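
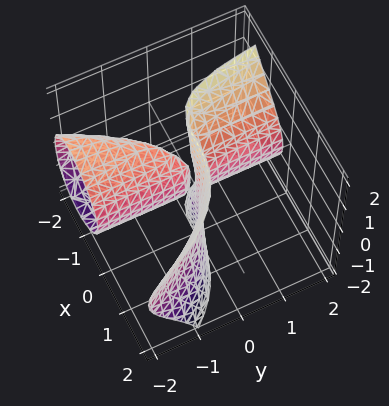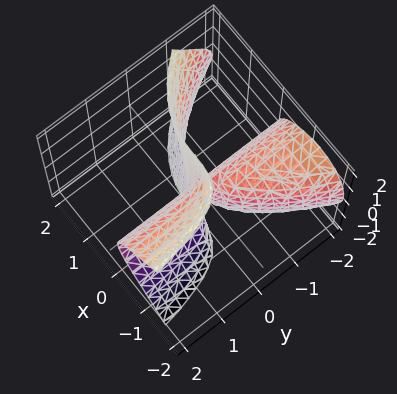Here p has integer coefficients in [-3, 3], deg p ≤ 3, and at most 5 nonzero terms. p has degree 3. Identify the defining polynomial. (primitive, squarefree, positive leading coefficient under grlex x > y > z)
x^3 + y*z^2 + 2*x*y

First, I count 2 distinct pieces. They look like related sheets of one shape, so recover p as a whole.
Next, degree: no degree-2 surface has this shape, so deg p = 3.
Then, from the axis intercepts and sections: it crosses the x-axis at the gridline x = 0; the visible y-axis segment lies entirely on the surface.
Finally, together with the visible shape, these determine p as stated. Check: (0, 0, 1) on the z-axis lies on the surface, and p(0, 0, 1) = 0. ✓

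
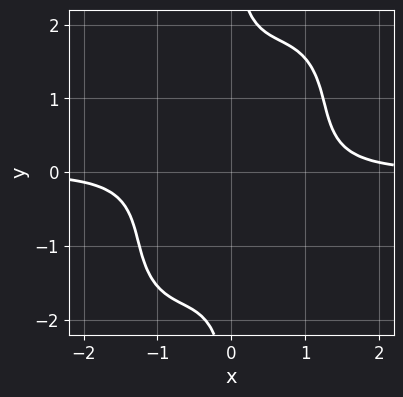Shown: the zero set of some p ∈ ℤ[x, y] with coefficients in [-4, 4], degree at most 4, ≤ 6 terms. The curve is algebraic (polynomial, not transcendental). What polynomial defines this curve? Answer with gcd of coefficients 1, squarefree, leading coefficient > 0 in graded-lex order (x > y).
2*x^3*y - 2*x^2*y^2 + x*y^3 - 2

1. The degree is 4 — the shape is more complex than any degree-3 curve.
2. Observable constraints: the curve avoids every integer x-axis point in the box; the curve avoids every integer y-axis point in the box.
3. These observations pin down the coefficients.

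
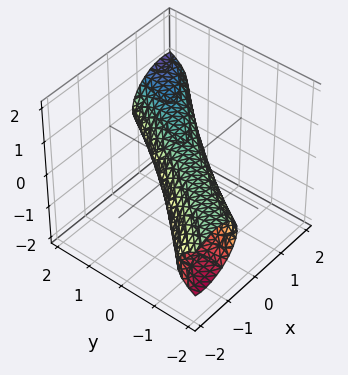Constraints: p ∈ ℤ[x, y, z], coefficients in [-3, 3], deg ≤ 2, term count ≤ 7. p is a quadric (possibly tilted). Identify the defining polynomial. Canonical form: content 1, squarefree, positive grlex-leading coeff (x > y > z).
1. deg p = 2. A generic line meets the surface in up to 2 points.
2. Against the integer gridlines: among the integer gridlines, it crosses the y-axis at y ∈ {-1, 1}.
3. Putting this together gives p.

2*x^2 - 3*x*y - x*z + y^2 + 3*z^2 - 1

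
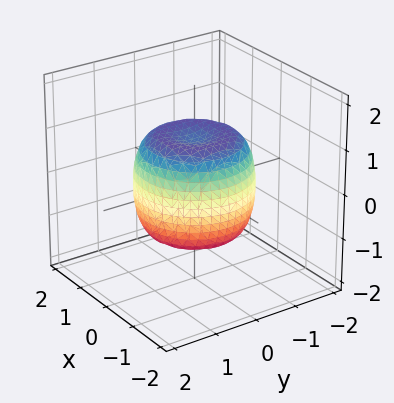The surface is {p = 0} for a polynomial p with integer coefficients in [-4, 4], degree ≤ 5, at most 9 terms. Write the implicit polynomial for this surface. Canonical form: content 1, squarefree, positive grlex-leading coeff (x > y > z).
1. deg p = 4. No degree-3 surface has this shape.
2. Symmetries: every cross-section ⟂ z is a circle, so x, y appear only via x² + y².
3. From the axis intercepts and sections: the z-axis gridline crossings are at z ∈ {-1, 1}; a circular section at z = -1 has radius exactly 1.
4. Putting this together gives p.

x^4 + 2*x^2*y^2 + y^4 - x^2 - y^2 + z^2 - 1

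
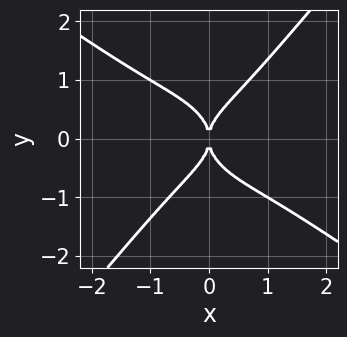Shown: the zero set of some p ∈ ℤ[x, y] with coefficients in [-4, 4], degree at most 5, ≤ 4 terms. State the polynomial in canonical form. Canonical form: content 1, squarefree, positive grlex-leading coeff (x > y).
x^4 + x^3*y - y^4 + x^2

deg p = 4.
Against the integer gridlines: one x-axis crossing is at x = 0; one y-axis crossing is at y = 0.
Together with the visible shape, these determine p as stated.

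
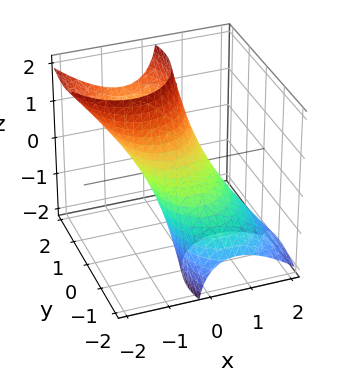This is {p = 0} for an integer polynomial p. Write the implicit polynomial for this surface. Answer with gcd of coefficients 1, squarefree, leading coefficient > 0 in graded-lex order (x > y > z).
(a) Degree: the shape is more complex than any degree-1 surface, so deg p = 2.
(b) Reading off the gridlines: the y-axis gridline crossings are at y ∈ {-1, 1}.
(c) Putting this together gives p.

3*x^2 + 3*x*z + 2*y^2 - 3*y*z + z^2 - 2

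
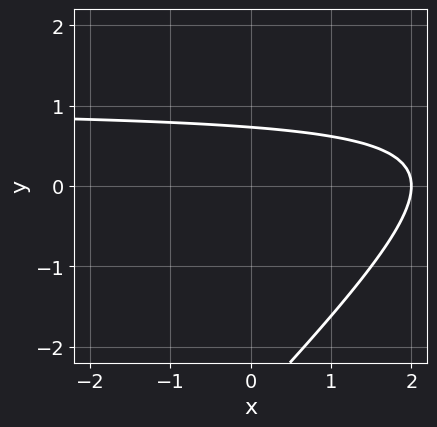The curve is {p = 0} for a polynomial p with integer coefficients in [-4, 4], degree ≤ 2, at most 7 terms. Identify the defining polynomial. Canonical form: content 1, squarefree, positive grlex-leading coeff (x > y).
x*y - y^2 - x - 2*y + 2

1. deg p = 2.
2. From the axis intercepts and sections: it crosses the x-axis at the gridline x = 2.
3. Assembling these constraints gives the stated polynomial.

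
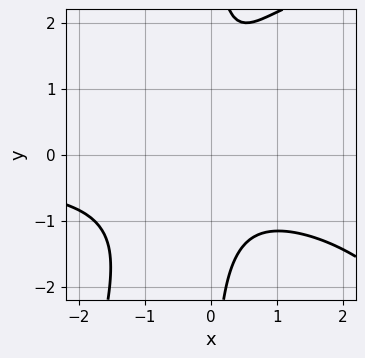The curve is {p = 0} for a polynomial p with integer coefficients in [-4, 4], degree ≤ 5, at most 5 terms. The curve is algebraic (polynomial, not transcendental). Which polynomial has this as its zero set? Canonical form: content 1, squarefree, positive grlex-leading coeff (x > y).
x^3*y - 3*x^2*y + 2*x*y^2 - 3*x^2 - 2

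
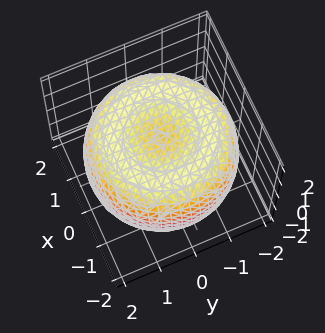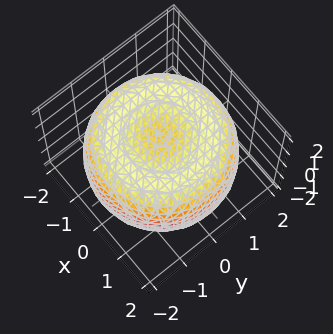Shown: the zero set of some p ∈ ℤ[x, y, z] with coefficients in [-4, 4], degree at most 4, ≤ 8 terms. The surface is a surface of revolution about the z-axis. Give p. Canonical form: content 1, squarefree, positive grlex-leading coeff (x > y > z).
x^4 + 2*x^2*y^2 + y^4 - 3*x^2 - 3*y^2 + 3*z^2 - 3

The degree is 4 — a generic line meets the surface in up to 4 points.
Symmetries: the surface is invariant under rotation about z: p = q(x² + y², z).
Reading off the gridlines: among the integer gridlines, it crosses the z-axis at z ∈ {-1, 1}; a circular section at z = 0 has radius between 1 and 2.
Matching integer coefficients to the picture gives p.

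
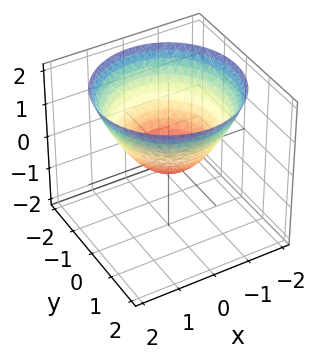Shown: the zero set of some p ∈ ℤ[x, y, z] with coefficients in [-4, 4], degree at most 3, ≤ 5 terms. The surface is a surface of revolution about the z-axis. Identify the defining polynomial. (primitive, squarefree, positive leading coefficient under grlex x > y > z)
2*x^2 + 2*y^2 - 3*z - 1

1. The degree is 2 — the shape is more complex than any degree-1 surface.
2. By symmetry, the z-axis is an axis of rotation, so x and y enter only as x² + y².
3. From the visible intercepts: a circular section at z = 1 has radius between 1 and 2.
4. Assembling these constraints gives the stated polynomial.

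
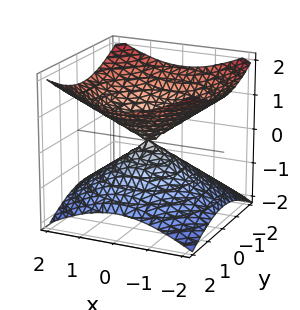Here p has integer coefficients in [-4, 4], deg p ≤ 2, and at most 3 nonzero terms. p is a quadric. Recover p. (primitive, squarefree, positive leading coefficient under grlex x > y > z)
1. deg p = 2. A double cone through the origin; a quadric.
2. Symmetries: every cross-section ⟂ z is a circle, so x, y appear only via x² + y²; the z ↦ −z reflection is a symmetry, so z appears only in even powers.
3. Reading off the gridlines: it crosses the z-axis at the gridline z = 0; it meets the x-axis at x = 0 (among the integer gridlines).
4. Matching integer coefficients to the picture gives p.

x^2 + y^2 - 2*z^2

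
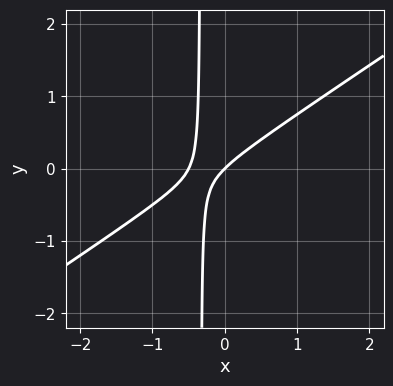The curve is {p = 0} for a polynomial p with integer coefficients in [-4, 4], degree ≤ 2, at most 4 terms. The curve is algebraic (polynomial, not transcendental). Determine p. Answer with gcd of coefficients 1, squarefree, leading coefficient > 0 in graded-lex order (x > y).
2*x^2 - 3*x*y + x - y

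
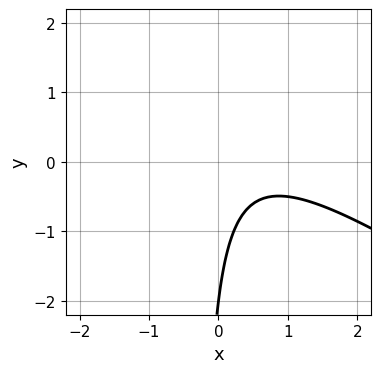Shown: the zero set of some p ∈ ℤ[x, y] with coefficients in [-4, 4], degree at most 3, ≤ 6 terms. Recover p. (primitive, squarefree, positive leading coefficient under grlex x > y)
2*x^2 + 3*x*y - 2*x + y + 2

1. The degree is 2 — the shape is more complex than any degree-1 curve.
2. Checking where it meets the axes: it misses every integer gridline on the x-axis; it meets the y-axis at y = -2 (among the integer gridlines).
3. Together with the visible shape, these determine p as stated.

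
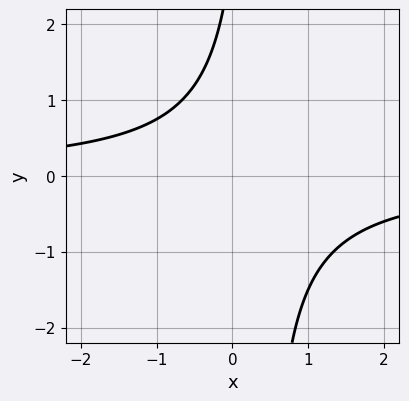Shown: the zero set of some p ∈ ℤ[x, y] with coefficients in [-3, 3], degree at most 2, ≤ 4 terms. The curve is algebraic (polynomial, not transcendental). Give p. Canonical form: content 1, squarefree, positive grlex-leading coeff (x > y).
3*x*y - y + 3

First, deg p = 2. The shape is more complex than any degree-1 curve.
Next, from the axis intercepts and sections: the curve avoids every integer x-axis point in the box; it misses every integer gridline on the y-axis.
Finally, the integer polynomial consistent with all of this is the stated p.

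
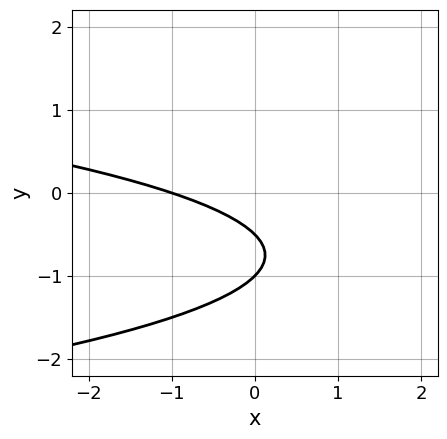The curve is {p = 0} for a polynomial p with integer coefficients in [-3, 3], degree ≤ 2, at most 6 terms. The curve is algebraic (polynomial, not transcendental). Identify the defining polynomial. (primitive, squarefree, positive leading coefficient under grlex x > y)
Degree: the shape is more complex than any degree-1 curve, so deg p = 2.
Reading off the gridlines: one y-axis crossing is at y = -1; it meets the x-axis at x = -1 (among the integer gridlines).
Solving for integer coefficients yields p as stated.

2*y^2 + x + 3*y + 1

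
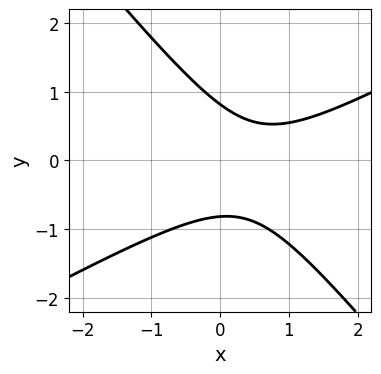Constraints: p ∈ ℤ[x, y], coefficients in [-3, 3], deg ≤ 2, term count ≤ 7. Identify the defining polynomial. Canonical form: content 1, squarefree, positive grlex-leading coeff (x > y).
Degree: a generic line meets the curve in up to 2 points, so deg p = 2.
Checking where it meets the axes: the curve avoids every integer x-axis point in the box.
Solving for integer coefficients yields p as stated.

2*x^2 - 2*x*y - 3*y^2 - 2*x + 2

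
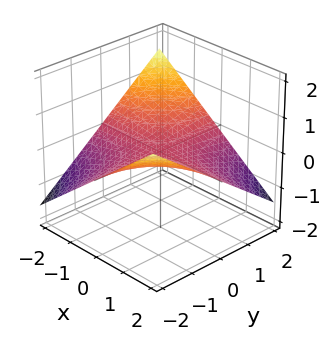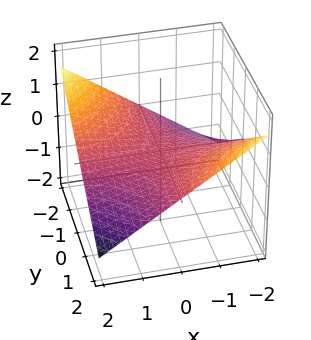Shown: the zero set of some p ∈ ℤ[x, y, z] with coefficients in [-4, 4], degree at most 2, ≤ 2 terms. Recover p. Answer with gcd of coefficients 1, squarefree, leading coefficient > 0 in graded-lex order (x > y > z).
The degree is 2 — a saddle surface; a quadric.
Reading off the gridlines: every point of the x-axis in the box is on the surface; the visible y-axis segment lies entirely on the surface; one z-axis crossing is at z = 0.
The integer polynomial consistent with all of this is the stated p.

x*y + 3*z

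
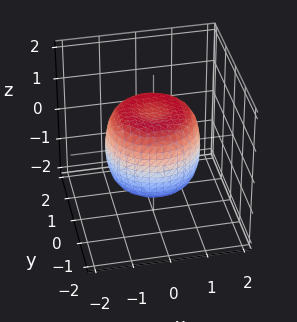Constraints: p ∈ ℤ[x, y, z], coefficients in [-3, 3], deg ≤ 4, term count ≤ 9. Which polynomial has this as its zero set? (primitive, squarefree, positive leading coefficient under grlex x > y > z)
deg p = 4.
Symmetries: the surface is invariant under rotation about z: p = q(x² + y², z).
From the axis intercepts and sections: among the integer gridlines, it crosses the z-axis at z ∈ {-1, 1}; a circular section at z = -1 has radius exactly 1.
The integer polynomial consistent with all of this is the stated p.

x^4 + 2*x^2*y^2 + y^4 - x^2 - y^2 + z^2 - 1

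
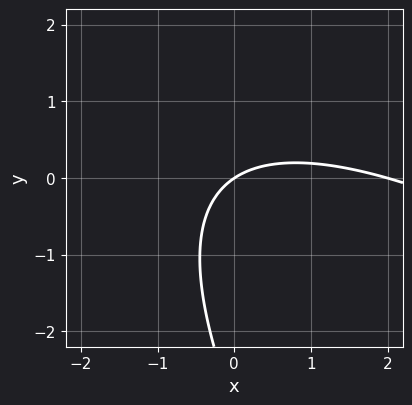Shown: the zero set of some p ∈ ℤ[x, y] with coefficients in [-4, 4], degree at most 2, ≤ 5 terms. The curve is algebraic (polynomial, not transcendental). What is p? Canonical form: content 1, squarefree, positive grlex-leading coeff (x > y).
(a) deg p = 2. The shape is more complex than any degree-1 curve.
(b) From the visible intercepts: it crosses the y-axis at the gridline y = 0; the x-axis gridline crossings are at x ∈ {0, 2}.
(c) Solving for integer coefficients yields p as stated.

x^2 + 2*x*y + y^2 - 2*x + 3*y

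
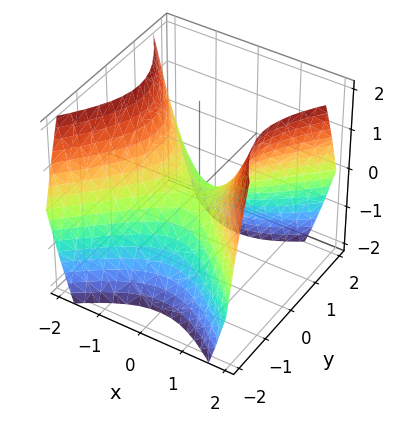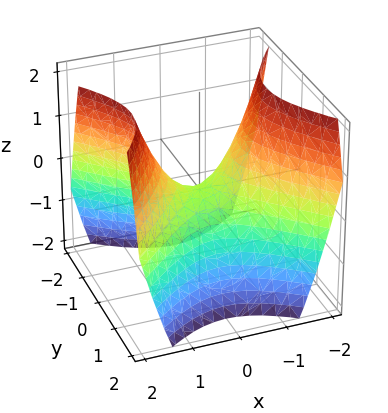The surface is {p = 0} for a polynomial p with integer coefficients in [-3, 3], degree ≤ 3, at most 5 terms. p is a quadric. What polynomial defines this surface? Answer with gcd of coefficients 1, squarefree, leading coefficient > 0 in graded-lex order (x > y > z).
1. The degree is 2 — a hyperbolic paraboloid; a quadric.
2. Symmetries: mirror symmetry y ↦ −y ⇒ only even powers of y; the x ↦ −x reflection is a symmetry, so x appears only in even powers.
3. Against the integer gridlines: one y-axis crossing is at y = 0; it meets the x-axis at x = 0 (among the integer gridlines).
4. Putting this together gives p.

x^2 - y^2 - z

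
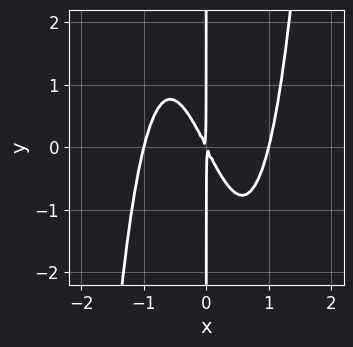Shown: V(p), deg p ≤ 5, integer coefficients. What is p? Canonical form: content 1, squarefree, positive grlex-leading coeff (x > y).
2*x^4 - 2*x^2 - x*y

1. The degree is 4 — the shape is more complex than any degree-3 curve.
2. From the visible intercepts: among the integer gridlines, it crosses the x-axis at x ∈ {-1, 1}; the visible y-axis segment lies entirely on the curve.
3. The integer polynomial consistent with all of this is the stated p.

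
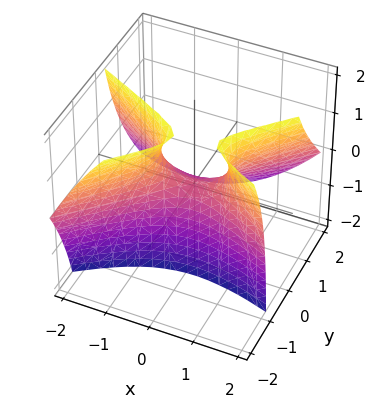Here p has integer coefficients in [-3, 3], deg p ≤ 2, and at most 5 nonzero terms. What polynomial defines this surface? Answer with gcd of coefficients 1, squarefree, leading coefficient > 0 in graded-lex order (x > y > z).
First, degree: the shape is more complex than any degree-1 surface, so deg p = 2.
Next, against the integer gridlines: it meets the y-axis at y = 0 (among the integer gridlines); it meets the z-axis at z = 0 (among the integer gridlines); one x-axis crossing is at x = 0.
Finally, fitting integer coefficients to these (and the overall shape) gives p.

x^2 + x*y - 2*y^2 - 2*y*z - z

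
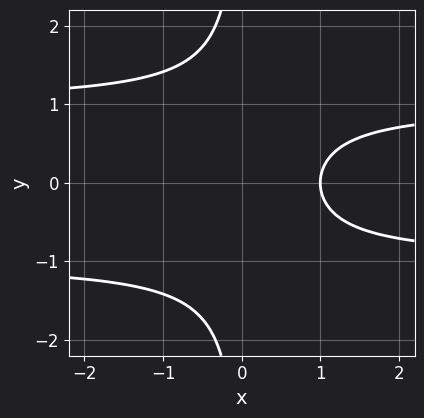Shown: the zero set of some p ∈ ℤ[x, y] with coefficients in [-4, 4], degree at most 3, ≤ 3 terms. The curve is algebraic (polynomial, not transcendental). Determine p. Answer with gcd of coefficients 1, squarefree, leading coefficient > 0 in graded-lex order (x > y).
First, degree: the shape is more complex than any degree-2 curve, so deg p = 3.
Next, symmetries: the y ↦ −y reflection is a symmetry, so y appears only in even powers.
Then, checking where it meets the axes: it meets the x-axis at x = 1 (among the integer gridlines); the curve avoids every integer y-axis point in the box.
Finally, putting this together gives p.

x*y^2 - x + 1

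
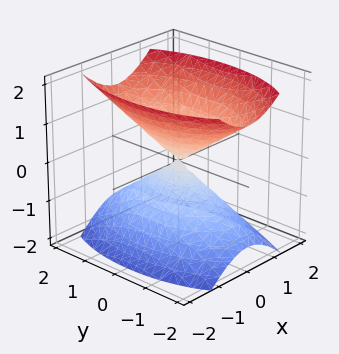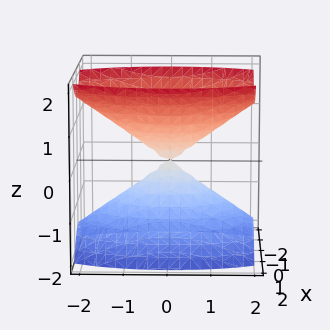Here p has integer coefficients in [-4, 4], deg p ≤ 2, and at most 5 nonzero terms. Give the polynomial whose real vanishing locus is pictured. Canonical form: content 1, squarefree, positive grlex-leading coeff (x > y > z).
I count 2 distinct pieces. Treating them together as one polynomial.
The degree is 2 — two nappes meeting at a single point; a quadric.
Symmetries: it's symmetric under y → −y, forcing even powers of y; the x ↦ −x reflection is a symmetry, so x appears only in even powers; mirror symmetry z ↦ −z ⇒ only even powers of z.
From the axis intercepts and sections: it meets the x-axis at x = 0 (among the integer gridlines); it meets the z-axis at z = 0 (among the integer gridlines); one y-axis crossing is at y = 0.
Solving for integer coefficients yields p as stated.

3*x^2 + y^2 - 2*z^2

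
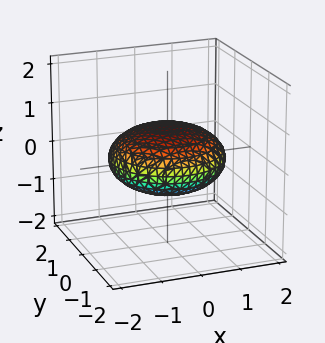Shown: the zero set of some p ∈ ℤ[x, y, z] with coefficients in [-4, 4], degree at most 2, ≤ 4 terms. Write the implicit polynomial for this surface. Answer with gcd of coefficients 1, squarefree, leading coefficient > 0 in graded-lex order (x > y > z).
x^2 + y^2 + 3*z^2 - 2

The degree is 2 — bounded and convex; a quadric.
Symmetries: every cross-section ⟂ z is a circle, so x, y appear only via x² + y²; it's symmetric under z → −z, forcing even powers of z.
Observable constraints: a circular section at z = 0 has radius between 1 and 2.
Assembling these constraints gives the stated polynomial.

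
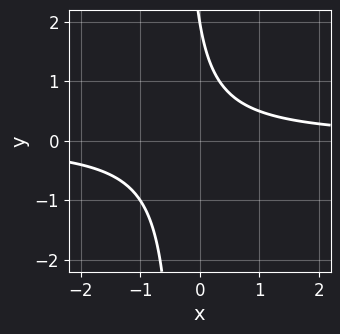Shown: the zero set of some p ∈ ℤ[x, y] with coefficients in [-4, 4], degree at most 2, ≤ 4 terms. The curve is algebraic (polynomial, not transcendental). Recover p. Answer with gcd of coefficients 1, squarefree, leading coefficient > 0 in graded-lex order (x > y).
1. The degree is 2 — the shape is more complex than any degree-1 curve.
2. Observable constraints: one y-axis crossing is at y = 2; the curve avoids every integer x-axis point in the box.
3. The integer polynomial consistent with all of this is the stated p.

3*x*y + y - 2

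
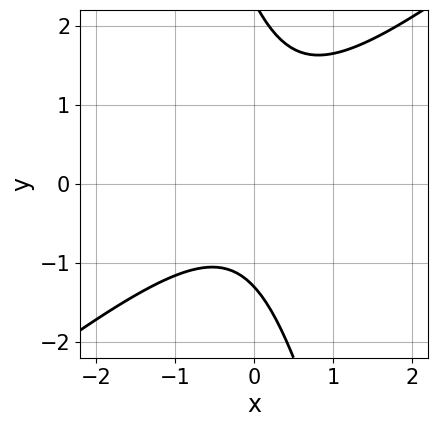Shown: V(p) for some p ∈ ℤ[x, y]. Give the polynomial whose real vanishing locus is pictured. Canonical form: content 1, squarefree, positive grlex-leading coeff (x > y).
3*x^2 - 3*x*y - y^2 + y + 3

1. deg p = 2.
2. From the axis intercepts and sections: it misses every integer gridline on the x-axis.
3. Solving for integer coefficients yields p as stated.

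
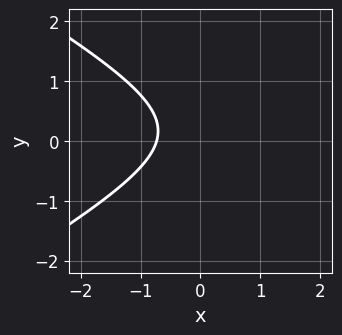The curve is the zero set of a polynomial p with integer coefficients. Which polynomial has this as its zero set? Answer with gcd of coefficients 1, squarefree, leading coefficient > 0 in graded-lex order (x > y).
x^2 - 3*y^2 - 2*x + y - 2

(a) The degree is 2 — no degree-1 curve has this shape.
(b) Observable constraints: no y-intercept at any integer in the box.
(c) Fitting integer coefficients to these (and the overall shape) gives p.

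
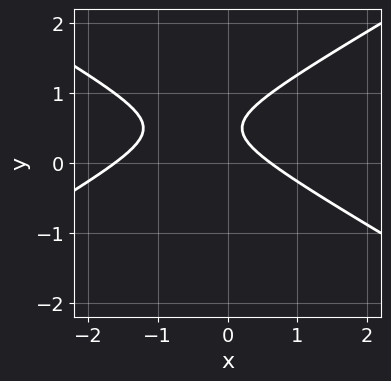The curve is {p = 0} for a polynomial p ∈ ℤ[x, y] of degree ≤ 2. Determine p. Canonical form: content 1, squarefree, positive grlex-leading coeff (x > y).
x^2 - 3*y^2 + x + 3*y - 1

Degree: the shape is more complex than any degree-1 curve, so deg p = 2.
From the visible intercepts: it misses every integer gridline on the y-axis.
These observations pin down the coefficients.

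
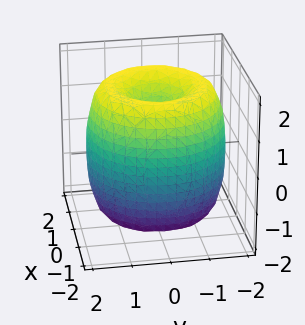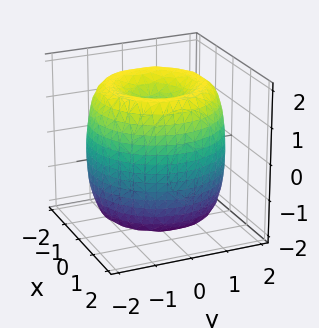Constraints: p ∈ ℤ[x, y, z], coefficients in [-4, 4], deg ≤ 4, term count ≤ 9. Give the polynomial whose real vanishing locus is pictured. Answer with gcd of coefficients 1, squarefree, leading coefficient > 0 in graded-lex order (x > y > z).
x^4 + 2*x^2*y^2 + y^4 - 3*x^2 - 3*y^2 + z^2 - 1

(a) Degree: a generic line meets the surface in up to 4 points, so deg p = 4.
(b) By symmetry, the z-axis is an axis of rotation, so x and y enter only as x² + y².
(c) Against the integer gridlines: the z-axis gridline crossings are at z ∈ {-1, 1}; a circular section at z = 0 has radius between 1 and 2.
(d) These observations pin down the coefficients.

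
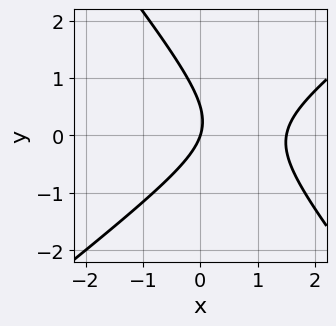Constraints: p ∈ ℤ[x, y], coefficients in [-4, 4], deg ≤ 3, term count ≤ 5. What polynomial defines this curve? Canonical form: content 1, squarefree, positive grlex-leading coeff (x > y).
First, the degree is 2 — no degree-1 curve has this shape.
Next, from the axis intercepts and sections: one y-axis crossing is at y = 0; one x-axis crossing is at x = 0.
Finally, together with the visible shape, these determine p as stated.

2*x^2 - x*y - 2*y^2 - 3*x + y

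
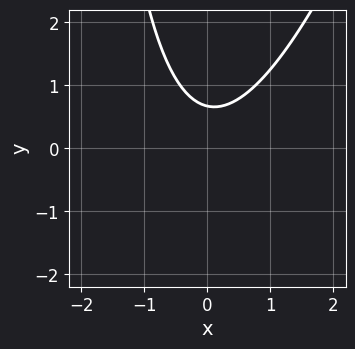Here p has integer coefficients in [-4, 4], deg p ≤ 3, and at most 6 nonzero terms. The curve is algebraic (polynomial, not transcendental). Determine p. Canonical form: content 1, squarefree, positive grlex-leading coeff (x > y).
3*x^2 - x*y - 3*y + 2

1. Degree: the shape is more complex than any degree-1 curve, so deg p = 2.
2. Reading off the gridlines: it misses every integer gridline on the x-axis.
3. Solving for integer coefficients yields p as stated.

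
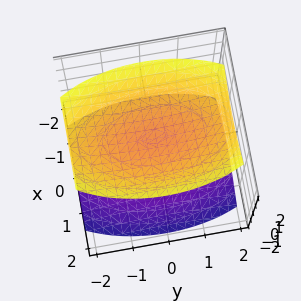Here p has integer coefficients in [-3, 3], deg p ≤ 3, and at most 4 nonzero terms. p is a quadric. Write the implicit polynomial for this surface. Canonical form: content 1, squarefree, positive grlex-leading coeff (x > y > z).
First, the picture has 2 separate pieces. Treating them together as one polynomial.
Next, the degree is 2 — two separate bowl-shaped sheets opening away from each other; a quadric.
Next, symmetries: it's symmetric under z → −z, forcing even powers of z; it's symmetric under x → −x, forcing even powers of x; mirror symmetry y ↦ −y ⇒ only even powers of y.
Next, from the axis intercepts and sections: it misses every integer gridline on the x-axis; among the integer gridlines, it crosses the z-axis at z ∈ {-1, 1}.
Finally, solving for integer coefficients yields p as stated.

3*x^2 + y^2 - 3*z^2 + 3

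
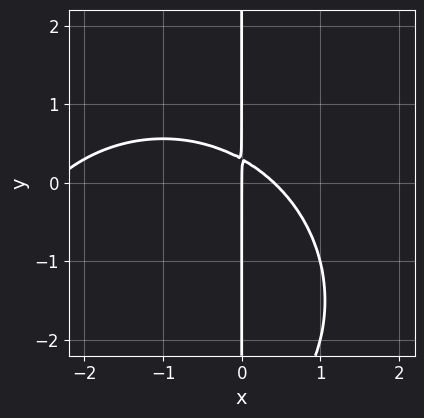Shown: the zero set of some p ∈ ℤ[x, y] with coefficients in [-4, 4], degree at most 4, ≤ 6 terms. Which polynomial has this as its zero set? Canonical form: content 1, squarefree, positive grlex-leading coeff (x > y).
1. Degree: the shape is more complex than any degree-2 curve, so deg p = 3.
2. Observable constraints: the visible y-axis segment lies entirely on the curve; one x-axis crossing is at x = 0.
3. Fitting integer coefficients to these (and the overall shape) gives p.

x^3 + x*y^2 + 2*x^2 + 3*x*y - x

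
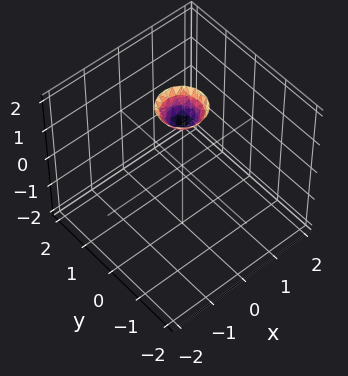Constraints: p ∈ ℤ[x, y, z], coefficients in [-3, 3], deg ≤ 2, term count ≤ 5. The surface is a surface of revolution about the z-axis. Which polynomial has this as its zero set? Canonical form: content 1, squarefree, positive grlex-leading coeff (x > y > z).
3*x^2 + 3*y^2 - 2*z + 3

(a) deg p = 2. No degree-1 surface has this shape.
(b) By symmetry, the z-axis is an axis of rotation, so x and y enter only as x² + y².
(c) Reading off the gridlines: the surface avoids every integer x-axis point in the box; it misses every integer gridline on the y-axis.
(d) Together with the visible shape, these determine p as stated.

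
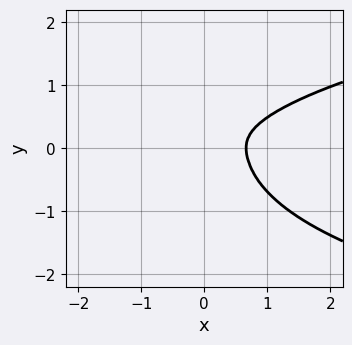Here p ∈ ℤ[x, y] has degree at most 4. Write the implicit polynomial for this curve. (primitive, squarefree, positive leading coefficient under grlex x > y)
deg p = 4. A generic line meets the curve in up to 4 points.
Matching integer coefficients to the picture gives p.

3*x^2*y^2 + 2*x*y^3 + y^4 - 3*x^3 + 2*x^2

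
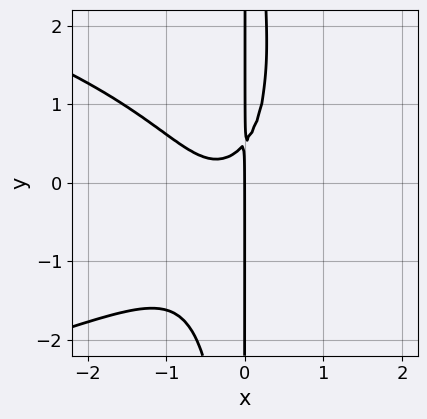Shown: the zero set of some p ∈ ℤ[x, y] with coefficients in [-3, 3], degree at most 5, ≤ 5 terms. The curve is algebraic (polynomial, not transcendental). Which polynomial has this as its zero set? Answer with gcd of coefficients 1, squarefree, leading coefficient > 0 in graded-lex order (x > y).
1. deg p = 4. The shape is more complex than any degree-3 curve.
2. Observable constraints: every point of the y-axis in the box is on the curve; it meets the x-axis at x = 0 (among the integer gridlines).
3. Matching integer coefficients to the picture gives p.

2*x^2*y^2 + 3*x^3 + 2*x^2 - 2*x*y + x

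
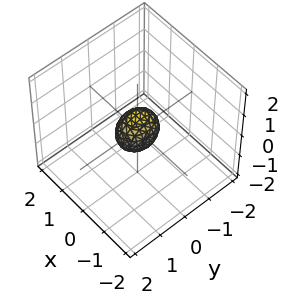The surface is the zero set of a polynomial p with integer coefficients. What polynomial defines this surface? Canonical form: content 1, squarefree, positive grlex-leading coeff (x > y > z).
3*x^2 + 2*y^2 + 2*z^2 - 1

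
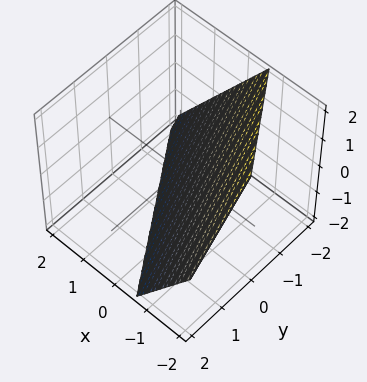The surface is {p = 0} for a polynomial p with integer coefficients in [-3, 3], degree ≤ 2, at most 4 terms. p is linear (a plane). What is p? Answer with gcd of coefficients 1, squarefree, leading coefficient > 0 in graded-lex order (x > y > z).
(a) The degree is 1 — every cross-section is a straight line — this is a plane.
(b) Checking where it meets the axes: it meets the y-axis at y = -1 (among the integer gridlines); it crosses the z-axis at the gridline z = -1.
(c) Matching integer coefficients to the picture gives p.

3*x + 2*y + 2*z + 2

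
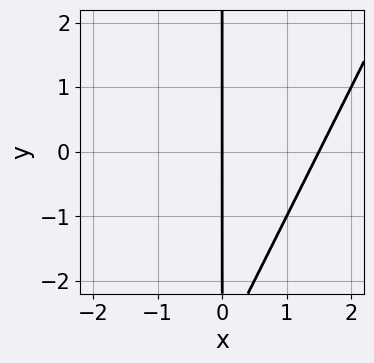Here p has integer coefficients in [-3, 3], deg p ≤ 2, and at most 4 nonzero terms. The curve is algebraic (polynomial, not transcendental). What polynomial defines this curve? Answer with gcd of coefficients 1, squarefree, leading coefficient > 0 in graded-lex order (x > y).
(a) Degree: the shape is more complex than any degree-1 curve, so deg p = 2.
(b) Checking where it meets the axes: it crosses the x-axis at the gridline x = 0; the visible y-axis segment lies entirely on the curve.
(c) Solving for integer coefficients yields p as stated.

2*x^2 - x*y - 3*x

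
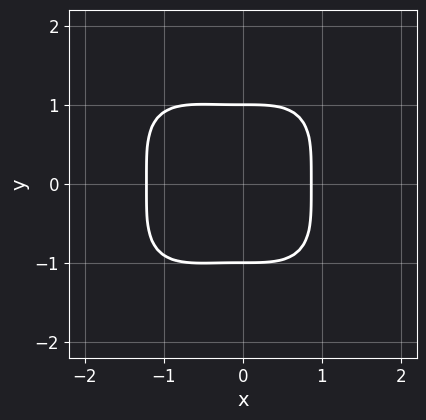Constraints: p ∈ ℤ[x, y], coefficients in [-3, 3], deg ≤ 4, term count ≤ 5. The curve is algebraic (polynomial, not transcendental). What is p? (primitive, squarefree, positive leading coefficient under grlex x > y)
3*x^4 + 3*y^4 + 2*x^3 - 3

Degree: a generic line meets the curve in up to 4 points, so deg p = 4.
Symmetries: it's symmetric under y → −y, forcing even powers of y.
Against the integer gridlines: the y-axis gridline crossings are at y ∈ {-1, 1}.
These observations pin down the coefficients.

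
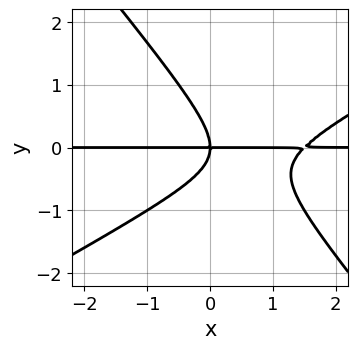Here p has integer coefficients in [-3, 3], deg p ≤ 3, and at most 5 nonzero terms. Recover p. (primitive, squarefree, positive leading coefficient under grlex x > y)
2*x^2*y - 2*x*y^2 - 3*y^3 - 3*x*y

(a) The degree is 3 — the shape is more complex than any degree-2 curve.
(b) Observable constraints: every point of the x-axis in the box is on the curve; one y-axis crossing is at y = 0.
(c) Fitting integer coefficients to these (and the overall shape) gives p.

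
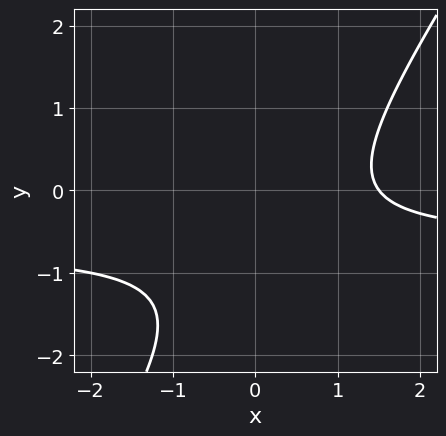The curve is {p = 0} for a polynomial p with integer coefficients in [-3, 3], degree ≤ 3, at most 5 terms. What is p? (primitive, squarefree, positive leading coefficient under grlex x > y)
3*x*y - 2*y^2 + 2*x - 3*y - 3

(a) deg p = 2. No degree-1 curve has this shape.
(b) From the visible intercepts: the curve avoids every integer y-axis point in the box.
(c) These observations pin down the coefficients.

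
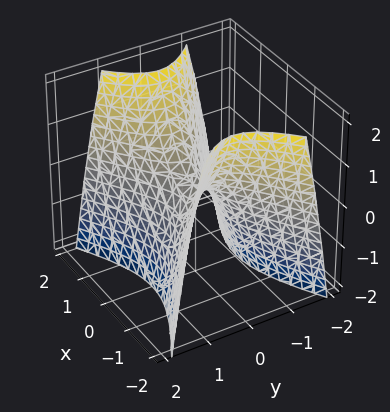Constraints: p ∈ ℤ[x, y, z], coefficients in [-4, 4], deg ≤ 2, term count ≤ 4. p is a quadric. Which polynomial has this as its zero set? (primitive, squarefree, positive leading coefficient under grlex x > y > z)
x^2 - 2*y^2 - z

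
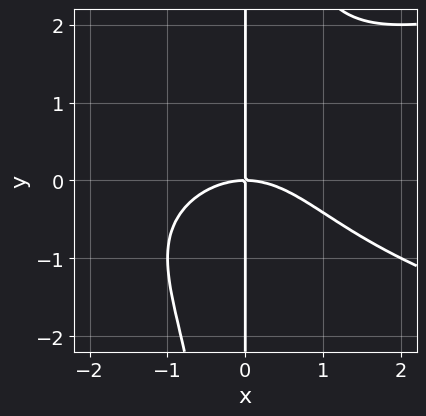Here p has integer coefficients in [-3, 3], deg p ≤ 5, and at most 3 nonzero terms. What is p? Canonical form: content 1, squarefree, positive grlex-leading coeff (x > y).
x^2*y^2 - x^3 - 2*x*y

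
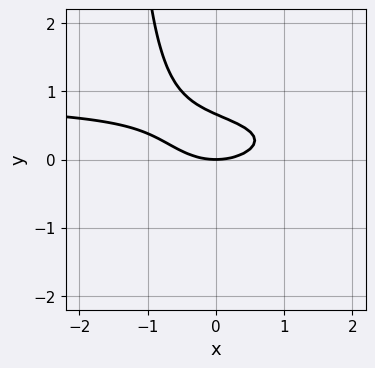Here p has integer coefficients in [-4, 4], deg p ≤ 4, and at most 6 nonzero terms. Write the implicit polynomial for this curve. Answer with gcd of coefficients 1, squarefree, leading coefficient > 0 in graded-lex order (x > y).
x^2*y - 2*x*y^2 - x^2 - 3*y^2 + 2*y

(a) The degree is 3 — a generic line meets the curve in up to 3 points.
(b) Against the integer gridlines: it crosses the y-axis at the gridline y = 0; it crosses the x-axis at the gridline x = 0.
(c) Together with the visible shape, these determine p as stated.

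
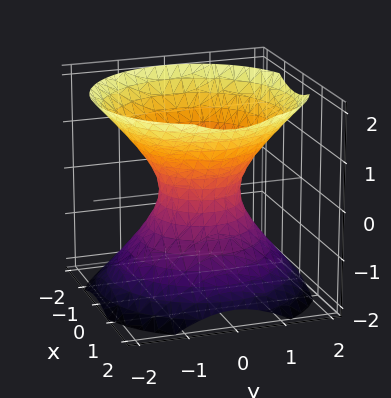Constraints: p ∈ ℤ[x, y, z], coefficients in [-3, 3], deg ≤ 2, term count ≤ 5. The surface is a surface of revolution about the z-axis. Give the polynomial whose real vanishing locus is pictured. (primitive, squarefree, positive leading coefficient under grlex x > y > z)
1. The degree is 2 — a generic line meets the surface in up to 2 points.
2. Symmetries: the z-axis is an axis of rotation, so x and y enter only as x² + y².
3. Observable constraints: a circular section at z = 0 has radius between 0 and 1; the surface avoids every integer z-axis point in the box.
4. Matching integer coefficients to the picture gives p.

3*x^2 + 3*y^2 - 3*z^2 - 2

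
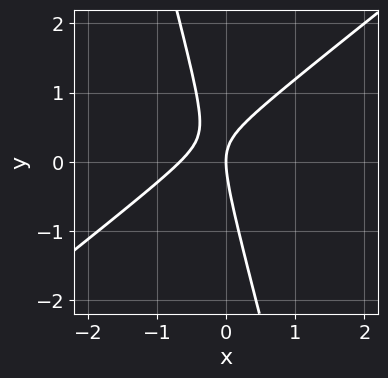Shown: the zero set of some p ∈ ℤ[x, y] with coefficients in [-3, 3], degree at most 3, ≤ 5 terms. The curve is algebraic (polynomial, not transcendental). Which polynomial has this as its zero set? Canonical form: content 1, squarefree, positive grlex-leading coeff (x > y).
1. Degree: the shape is more complex than any degree-1 curve, so deg p = 2.
2. Reading off the gridlines: one y-axis crossing is at y = 0; it meets the x-axis at x = 0 (among the integer gridlines).
3. Solving for integer coefficients yields p as stated.

3*x^2 - 3*x*y - y^2 + 2*x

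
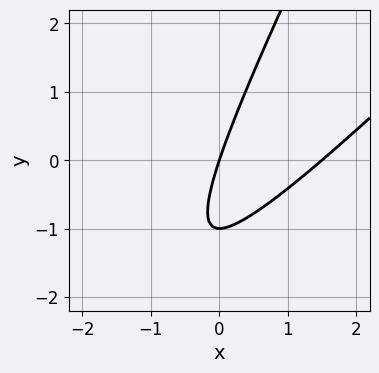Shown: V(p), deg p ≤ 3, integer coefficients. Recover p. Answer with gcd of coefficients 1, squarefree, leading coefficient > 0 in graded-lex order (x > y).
(a) deg p = 2. A generic line meets the curve in up to 2 points.
(b) From the axis intercepts and sections: the y-axis gridline crossings are at y ∈ {-1, 0}; one x-axis crossing is at x = 0.
(c) Fitting integer coefficients to these (and the overall shape) gives p.

2*x^2 - 3*x*y + y^2 - 3*x + y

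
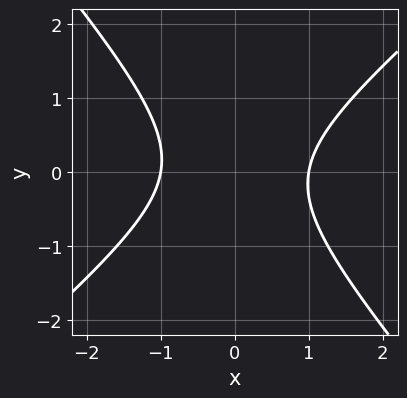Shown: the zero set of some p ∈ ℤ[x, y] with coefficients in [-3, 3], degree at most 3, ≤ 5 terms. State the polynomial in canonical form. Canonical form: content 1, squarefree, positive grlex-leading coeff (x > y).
3*x^2 - x*y - 3*y^2 - 3

Degree: no degree-1 curve has this shape, so deg p = 2.
From the visible intercepts: it misses every integer gridline on the y-axis; among the integer gridlines, it crosses the x-axis at x ∈ {-1, 1}.
Fitting integer coefficients to these (and the overall shape) gives p.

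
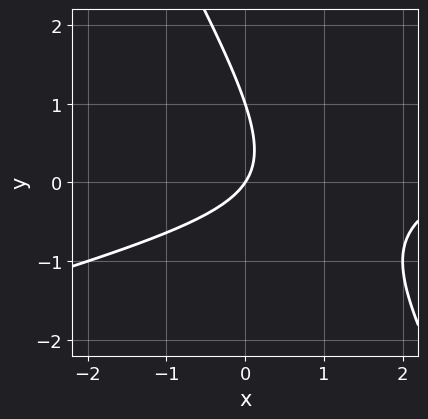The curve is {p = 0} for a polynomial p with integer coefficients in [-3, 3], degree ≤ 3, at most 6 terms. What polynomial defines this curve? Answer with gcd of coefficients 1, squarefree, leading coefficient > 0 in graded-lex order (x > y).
The degree is 2 — the shape is more complex than any degree-1 curve.
Checking where it meets the axes: it meets the x-axis at x = 0 (among the integer gridlines); the y-axis gridline crossings are at y ∈ {0, 1}.
Fitting integer coefficients to these (and the overall shape) gives p.

x^2 - 3*x*y - 2*y^2 - 3*x + 2*y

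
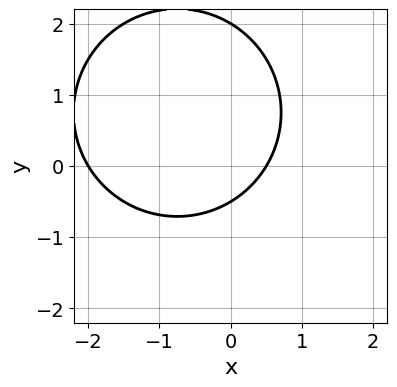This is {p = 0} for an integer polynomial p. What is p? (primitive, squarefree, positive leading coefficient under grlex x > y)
2*x^2 + 2*y^2 + 3*x - 3*y - 2

1. deg p = 2.
2. Reading off the gridlines: it meets the x-axis at x = -2 (among the integer gridlines); one y-axis crossing is at y = 2.
3. Together with the visible shape, these determine p as stated.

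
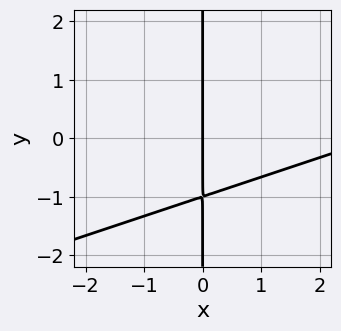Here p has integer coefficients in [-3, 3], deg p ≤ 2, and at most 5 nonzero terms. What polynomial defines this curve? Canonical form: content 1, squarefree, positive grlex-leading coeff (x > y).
1. deg p = 2. A generic line meets the curve in up to 2 points.
2. Checking where it meets the axes: one x-axis crossing is at x = 0; the visible y-axis segment lies entirely on the curve.
3. Solving for integer coefficients yields p as stated.

x^2 - 3*x*y - 3*x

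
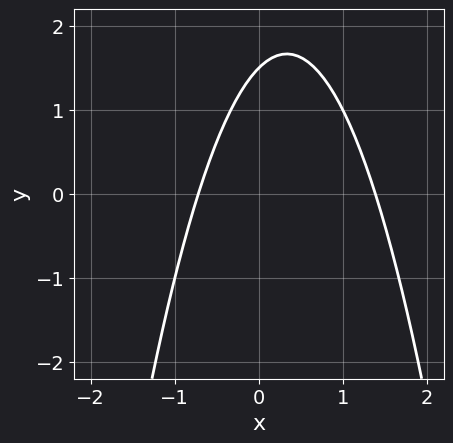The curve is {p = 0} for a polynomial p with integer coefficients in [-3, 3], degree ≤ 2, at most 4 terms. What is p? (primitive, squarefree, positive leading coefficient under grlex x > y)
First, degree: the shape is more complex than any degree-1 curve, so deg p = 2.
Finally, the integer polynomial consistent with all of this is the stated p.

3*x^2 - 2*x + 2*y - 3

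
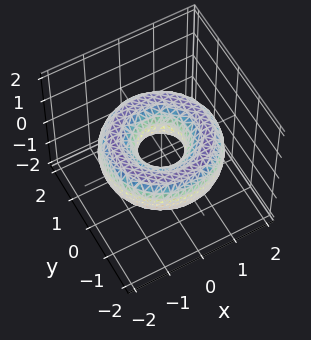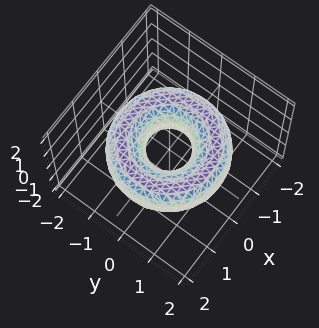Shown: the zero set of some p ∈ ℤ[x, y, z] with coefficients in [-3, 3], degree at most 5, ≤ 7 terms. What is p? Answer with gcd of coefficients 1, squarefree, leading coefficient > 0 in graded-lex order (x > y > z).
Degree: the shape is more complex than any degree-3 surface, so deg p = 4.
By symmetry, the z-axis is an axis of rotation, so x and y enter only as x² + y².
From the visible intercepts: a circular section at z = 0 has radius between 0 and 1; no z-intercept at any integer in the box.
Fitting integer coefficients to these (and the overall shape) gives p.

x^4 + 2*x^2*y^2 + y^4 - 3*x^2 - 3*y^2 + 3*z^2 + 1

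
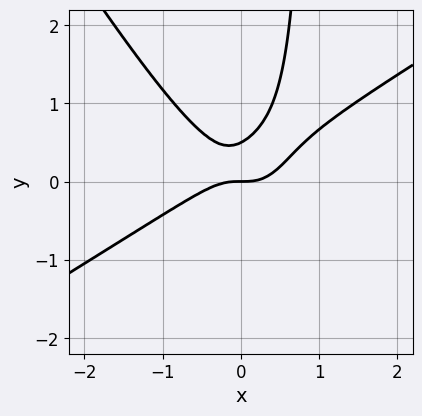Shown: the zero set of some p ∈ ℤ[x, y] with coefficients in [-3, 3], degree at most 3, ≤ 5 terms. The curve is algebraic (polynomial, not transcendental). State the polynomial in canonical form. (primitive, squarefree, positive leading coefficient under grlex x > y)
1. deg p = 3.
2. Reading off the gridlines: one x-axis crossing is at x = 0; one y-axis crossing is at y = 0.
3. Solving for integer coefficients yields p as stated.

2*x^3 - 2*x^2*y - 2*x*y^2 + 2*y^2 - y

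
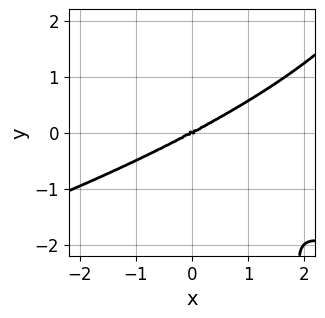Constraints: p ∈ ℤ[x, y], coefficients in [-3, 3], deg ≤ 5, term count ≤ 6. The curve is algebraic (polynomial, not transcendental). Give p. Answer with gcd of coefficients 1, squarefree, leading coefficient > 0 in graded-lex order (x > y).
(a) Degree: a generic line meets the curve in up to 4 points, so deg p = 4.
(b) Against the integer gridlines: it crosses the x-axis at the gridline x = 0; it meets the y-axis at y = 0 (among the integer gridlines).
(c) Matching integer coefficients to the picture gives p.

x*y^3 + x^3 - 2*x*y^2 - 3*y^3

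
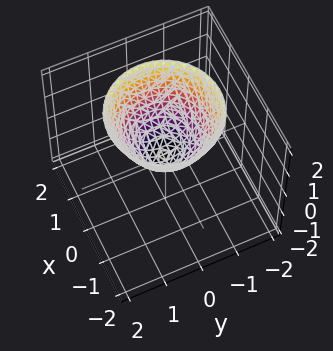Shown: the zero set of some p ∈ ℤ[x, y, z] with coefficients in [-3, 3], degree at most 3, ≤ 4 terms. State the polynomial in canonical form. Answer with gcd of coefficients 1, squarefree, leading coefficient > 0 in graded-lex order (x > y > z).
First, the degree is 2 — a single bowl opening along one axis; a quadric.
Then, symmetries: rotational symmetry about the z-axis ⇒ p depends on x, y only through x² + y².
Then, from the visible intercepts: one z-axis crossing is at z = 0; one x-axis crossing is at x = 0; one y-axis crossing is at y = 0; a circular section at z = 1 has radius exactly 1.
Finally, together with the visible shape, these determine p as stated.

x^2 + y^2 - z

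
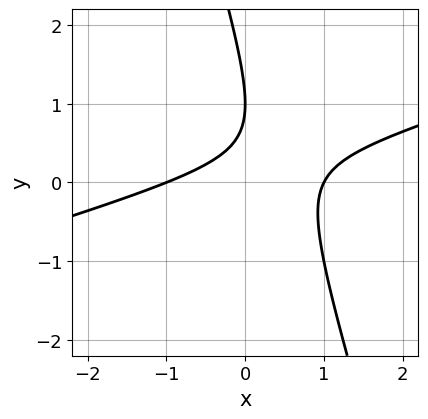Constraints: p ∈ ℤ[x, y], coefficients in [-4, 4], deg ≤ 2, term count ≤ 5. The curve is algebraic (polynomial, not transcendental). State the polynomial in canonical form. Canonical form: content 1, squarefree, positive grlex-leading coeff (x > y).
1. deg p = 2. A generic line meets the curve in up to 2 points.
2. Against the integer gridlines: it meets the y-axis at y = 1 (among the integer gridlines); the x-axis gridline crossings are at x ∈ {-1, 1}.
3. Solving for integer coefficients yields p as stated.

x^2 - 3*x*y - y^2 + 2*y - 1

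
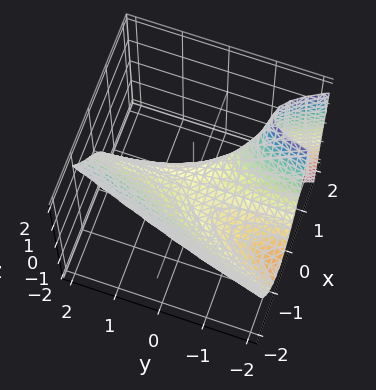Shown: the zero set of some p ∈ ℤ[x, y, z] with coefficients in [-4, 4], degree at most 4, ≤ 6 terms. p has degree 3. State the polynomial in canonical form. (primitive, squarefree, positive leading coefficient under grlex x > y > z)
First, the degree is 3 — a generic line meets the surface in up to 3 points.
Next, observable constraints: it crosses the x-axis at the gridline x = 0; the visible y-axis segment lies entirely on the surface; one z-axis crossing is at z = 0.
Finally, putting this together gives p.

2*x^3 + 3*x*y - 2*x*z + 3*z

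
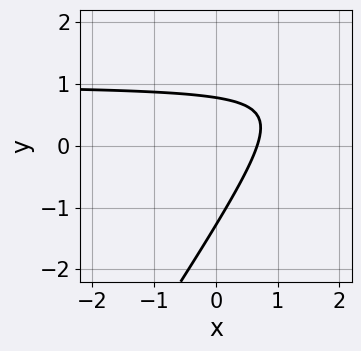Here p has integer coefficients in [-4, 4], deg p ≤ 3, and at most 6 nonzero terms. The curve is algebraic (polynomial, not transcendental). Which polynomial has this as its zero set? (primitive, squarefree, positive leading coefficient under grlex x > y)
3*x*y - 2*y^2 - 3*x - y + 2

(a) deg p = 2. No degree-1 curve has this shape.
(b) The integer polynomial consistent with all of this is the stated p.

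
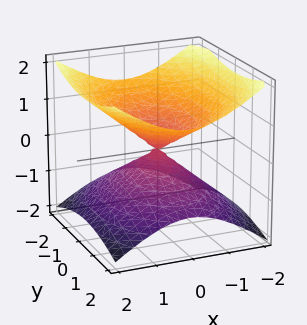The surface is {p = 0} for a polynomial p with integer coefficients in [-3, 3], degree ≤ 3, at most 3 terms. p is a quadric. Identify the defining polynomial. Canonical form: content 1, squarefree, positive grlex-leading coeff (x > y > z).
2*x^2 + y^2 - 3*z^2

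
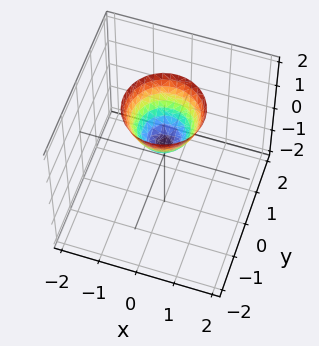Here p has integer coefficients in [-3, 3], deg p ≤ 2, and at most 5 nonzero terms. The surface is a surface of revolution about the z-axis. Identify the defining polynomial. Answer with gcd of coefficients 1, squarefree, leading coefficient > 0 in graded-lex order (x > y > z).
First, deg p = 2. The shape is more complex than any degree-1 surface.
Next, symmetries: the z-axis is an axis of rotation, so x and y enter only as x² + y².
Next, from the axis intercepts and sections: it misses every integer gridline on the x-axis; no y-intercept at any integer in the box; a circular section at z = 2 has radius exactly 1.
Finally, matching integer coefficients to the picture gives p.

3*x^2 + 3*y^2 - 2*z + 1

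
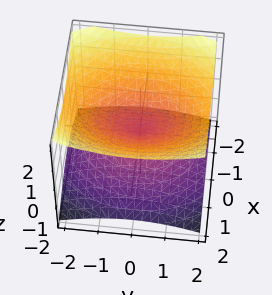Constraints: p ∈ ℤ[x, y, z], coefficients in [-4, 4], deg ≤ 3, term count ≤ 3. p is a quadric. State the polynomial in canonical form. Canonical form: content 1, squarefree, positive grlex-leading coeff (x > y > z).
(a) Degree: a double cone through the origin; a quadric, so deg p = 2.
(b) Symmetries: it's symmetric under z → −z, forcing even powers of z; mirror symmetry y ↦ −y ⇒ only even powers of y; the x ↦ −x reflection is a symmetry, so x appears only in even powers.
(c) From the visible intercepts: it meets the z-axis at z = 0 (among the integer gridlines); it crosses the x-axis at the gridline x = 0; one y-axis crossing is at y = 0.
(d) Together with the visible shape, these determine p as stated.

2*x^2 + y^2 - 3*z^2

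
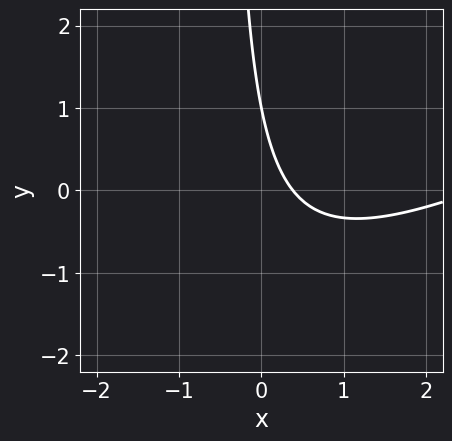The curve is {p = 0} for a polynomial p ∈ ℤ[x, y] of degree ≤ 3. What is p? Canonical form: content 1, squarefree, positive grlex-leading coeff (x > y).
x^2 - 2*x*y - 3*x - y + 1

(a) The degree is 2 — the shape is more complex than any degree-1 curve.
(b) From the visible intercepts: it meets the y-axis at y = 1 (among the integer gridlines).
(c) Fitting integer coefficients to these (and the overall shape) gives p.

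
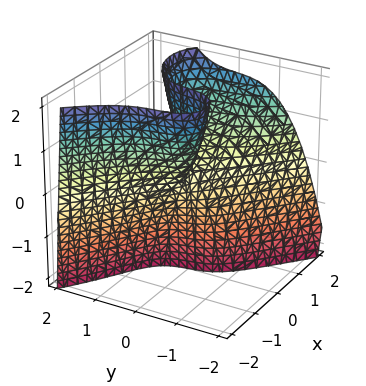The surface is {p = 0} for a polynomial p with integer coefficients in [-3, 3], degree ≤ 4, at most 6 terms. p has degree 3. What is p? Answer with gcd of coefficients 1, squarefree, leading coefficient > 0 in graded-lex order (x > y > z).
2*x^3 - x^2*z + 3*y^3 - 3*x*z + y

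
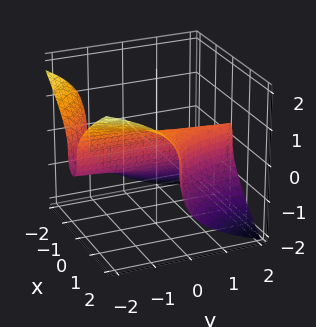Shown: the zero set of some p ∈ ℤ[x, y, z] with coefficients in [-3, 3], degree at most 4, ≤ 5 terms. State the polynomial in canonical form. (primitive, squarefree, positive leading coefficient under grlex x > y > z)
(a) Degree: a generic line meets the surface in up to 3 points, so deg p = 3.
(b) Reading off the gridlines: it crosses the x-axis at the gridline x = 0; it meets the z-axis at z = 0 (among the integer gridlines); the visible y-axis segment lies entirely on the surface.
(c) Solving for integer coefficients yields p as stated.

3*x^2*y + 3*z^3 + 2*x^2 - 3*x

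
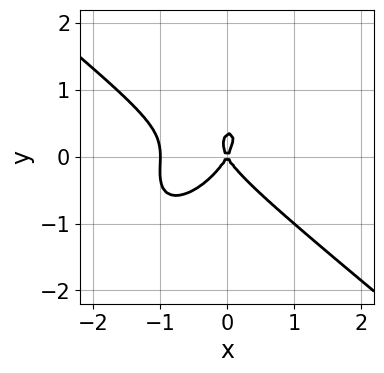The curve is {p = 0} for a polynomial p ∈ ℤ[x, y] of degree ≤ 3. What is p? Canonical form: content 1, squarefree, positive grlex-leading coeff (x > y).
1. deg p = 3.
2. From the axis intercepts and sections: the x-axis gridline crossings are at x ∈ {-1, 0}; one y-axis crossing is at y = 0.
3. Putting this together gives p.

3*x^3 - 2*x*y^2 + 3*y^3 + 3*x^2 - y^2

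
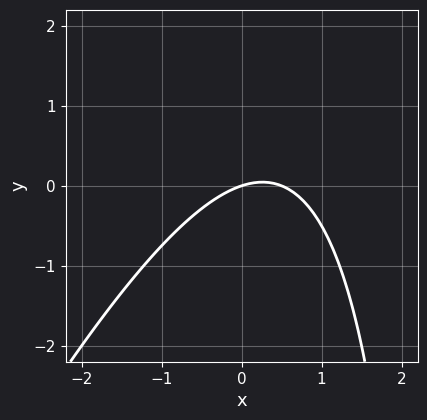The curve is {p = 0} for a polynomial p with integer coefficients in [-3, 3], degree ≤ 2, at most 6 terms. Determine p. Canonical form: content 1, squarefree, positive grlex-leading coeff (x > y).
First, deg p = 2. No degree-1 curve has this shape.
Then, checking where it meets the axes: it meets the x-axis at x = 0 (among the integer gridlines); it crosses the y-axis at the gridline y = 0.
Finally, putting this together gives p.

2*x^2 - x*y - x + 3*y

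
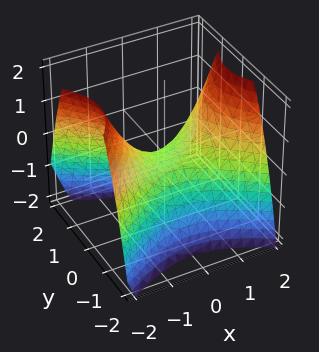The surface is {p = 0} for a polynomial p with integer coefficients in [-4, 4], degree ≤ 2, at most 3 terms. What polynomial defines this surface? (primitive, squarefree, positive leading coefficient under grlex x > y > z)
1. Degree: a hyperbolic paraboloid; a quadric, so deg p = 2.
2. Symmetries: mirror symmetry x ↦ −x ⇒ only even powers of x; the y ↦ −y reflection is a symmetry, so y appears only in even powers.
3. From the visible intercepts: it meets the x-axis at x = 0 (among the integer gridlines); one y-axis crossing is at y = 0; it crosses the z-axis at the gridline z = 0.
4. Together with the visible shape, these determine p as stated.

2*x^2 - 3*y^2 - 3*z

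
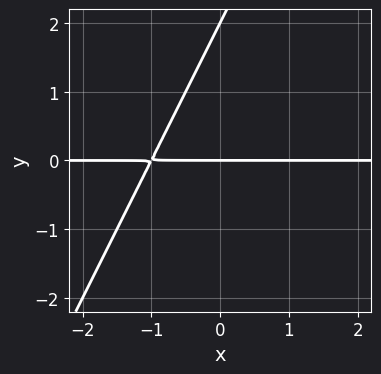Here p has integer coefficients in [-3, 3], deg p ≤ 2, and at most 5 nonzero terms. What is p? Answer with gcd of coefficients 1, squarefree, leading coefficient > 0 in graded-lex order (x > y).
Degree: the shape is more complex than any degree-1 curve, so deg p = 2.
Observable constraints: every point of the x-axis in the box is on the curve; the y-axis gridline crossings are at y ∈ {0, 2}.
Matching integer coefficients to the picture gives p.

2*x*y - y^2 + 2*y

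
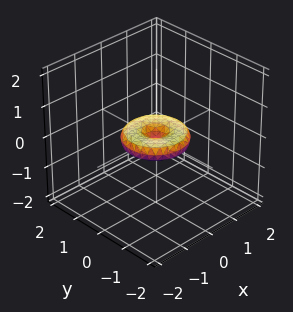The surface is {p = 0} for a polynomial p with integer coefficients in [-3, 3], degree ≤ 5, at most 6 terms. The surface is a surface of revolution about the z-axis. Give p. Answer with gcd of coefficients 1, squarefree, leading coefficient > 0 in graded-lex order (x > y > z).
x^4 + 2*x^2*y^2 + y^4 - x^2 - y^2 + 3*z^2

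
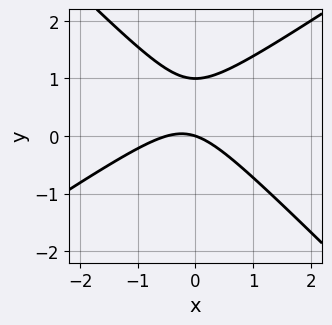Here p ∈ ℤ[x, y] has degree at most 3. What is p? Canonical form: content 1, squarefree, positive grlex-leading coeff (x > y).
1. The degree is 2 — the shape is more complex than any degree-1 curve.
2. Reading off the gridlines: the y-axis gridline crossings are at y ∈ {0, 1}; it crosses the x-axis at the gridline x = 0.
3. These observations pin down the coefficients.

2*x^2 - x*y - 3*y^2 + x + 3*y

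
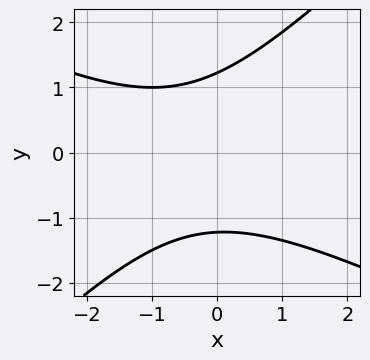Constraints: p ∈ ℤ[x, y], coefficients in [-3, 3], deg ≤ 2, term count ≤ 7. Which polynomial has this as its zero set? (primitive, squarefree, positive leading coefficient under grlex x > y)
First, deg p = 2. A generic line meets the curve in up to 2 points.
Next, from the visible intercepts: no x-intercept at any integer in the box.
Finally, putting this together gives p.

x^2 + x*y - 2*y^2 + x + 3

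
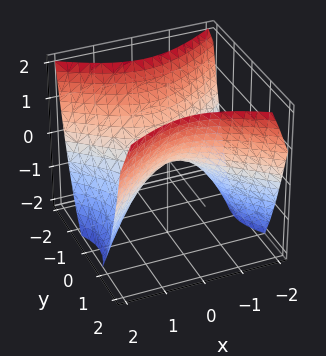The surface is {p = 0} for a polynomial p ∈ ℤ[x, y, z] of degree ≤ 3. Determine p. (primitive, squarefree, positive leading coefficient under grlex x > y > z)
2*x^2 - 3*y^2 + 3*z

Degree: a saddle surface; a quadric, so deg p = 2.
Symmetries: the x ↦ −x reflection is a symmetry, so x appears only in even powers; the y ↦ −y reflection is a symmetry, so y appears only in even powers.
Checking where it meets the axes: one y-axis crossing is at y = 0; it meets the x-axis at x = 0 (among the integer gridlines); one z-axis crossing is at z = 0.
The integer polynomial consistent with all of this is the stated p.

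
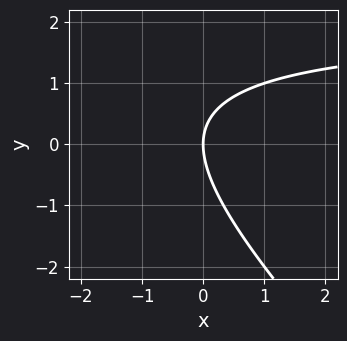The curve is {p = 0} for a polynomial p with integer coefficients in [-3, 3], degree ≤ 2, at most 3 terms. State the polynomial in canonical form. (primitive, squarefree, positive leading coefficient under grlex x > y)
First, deg p = 2. A generic line meets the curve in up to 2 points.
Then, from the axis intercepts and sections: it meets the y-axis at y = 0 (among the integer gridlines); it meets the x-axis at x = 0 (among the integer gridlines).
Finally, putting this together gives p.

x*y + y^2 - 2*x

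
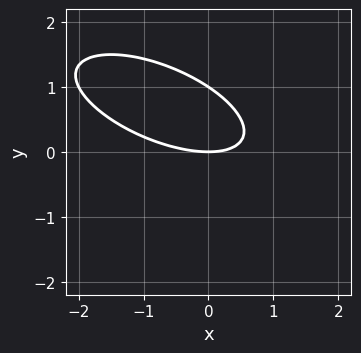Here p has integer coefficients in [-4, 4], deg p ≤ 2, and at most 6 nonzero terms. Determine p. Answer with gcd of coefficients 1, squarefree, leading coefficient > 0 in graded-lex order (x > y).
Degree: no degree-1 curve has this shape, so deg p = 2.
Observable constraints: it meets the x-axis at x = 0 (among the integer gridlines); the y-axis gridline crossings are at y ∈ {0, 1}.
These observations pin down the coefficients.

x^2 + 2*x*y + 3*y^2 - 3*y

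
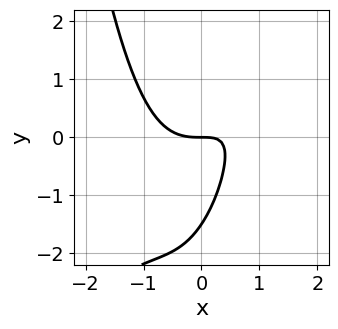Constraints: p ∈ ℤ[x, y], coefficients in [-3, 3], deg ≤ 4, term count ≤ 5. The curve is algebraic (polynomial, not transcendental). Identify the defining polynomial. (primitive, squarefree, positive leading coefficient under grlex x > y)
3*x^3 - 3*x^2*y - 3*x*y + 2*y^2 + 3*y

First, degree: no degree-2 curve has this shape, so deg p = 3.
Then, checking where it meets the axes: it meets the y-axis at y = 0 (among the integer gridlines); one x-axis crossing is at x = 0.
Finally, putting this together gives p.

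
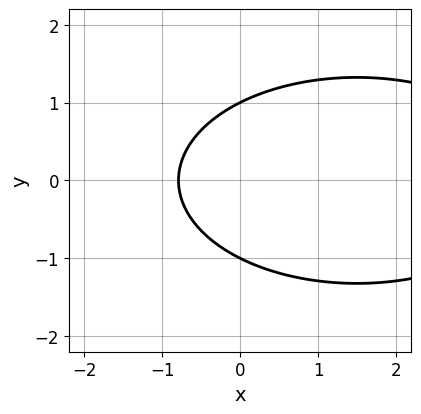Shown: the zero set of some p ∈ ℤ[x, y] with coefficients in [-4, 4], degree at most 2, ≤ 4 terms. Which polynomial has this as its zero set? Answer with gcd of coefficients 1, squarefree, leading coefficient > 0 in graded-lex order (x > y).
First, the degree is 2 — no degree-1 curve has this shape.
Next, symmetries: it's symmetric under y → −y, forcing even powers of y.
Then, against the integer gridlines: the y-axis gridline crossings are at y ∈ {-1, 1}.
Finally, fitting integer coefficients to these (and the overall shape) gives p.

x^2 + 3*y^2 - 3*x - 3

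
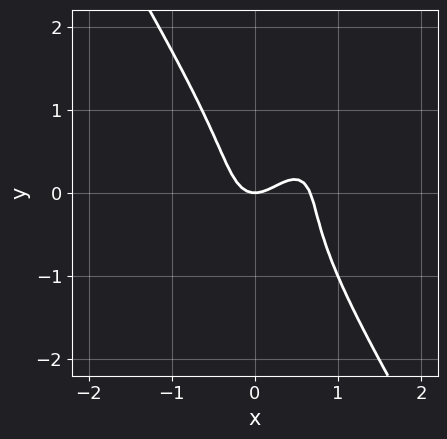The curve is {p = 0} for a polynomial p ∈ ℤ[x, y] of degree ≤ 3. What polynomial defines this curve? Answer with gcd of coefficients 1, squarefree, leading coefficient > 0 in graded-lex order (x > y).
1. Degree: no degree-2 curve has this shape, so deg p = 3.
2. Reading off the gridlines: it meets the x-axis at x = 0 (among the integer gridlines); one y-axis crossing is at y = 0.
3. Assembling these constraints gives the stated polynomial.

3*x^3 - x^2*y + y^3 - 2*x^2 + y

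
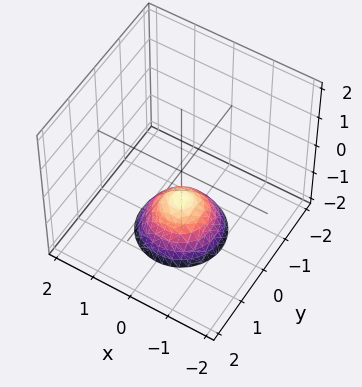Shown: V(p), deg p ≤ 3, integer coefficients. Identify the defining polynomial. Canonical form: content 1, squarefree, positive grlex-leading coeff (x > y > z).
x^2 + y^2 + z + 1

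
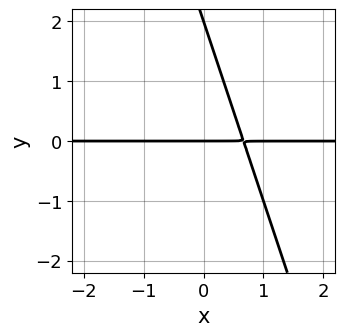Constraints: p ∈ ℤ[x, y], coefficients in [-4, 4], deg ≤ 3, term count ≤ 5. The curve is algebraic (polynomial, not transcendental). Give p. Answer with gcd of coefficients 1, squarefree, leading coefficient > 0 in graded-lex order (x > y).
3*x*y + y^2 - 2*y

Degree: a generic line meets the curve in up to 2 points, so deg p = 2.
From the axis intercepts and sections: the y-axis gridline crossings are at y ∈ {0, 2}; the visible x-axis segment lies entirely on the curve.
Matching integer coefficients to the picture gives p.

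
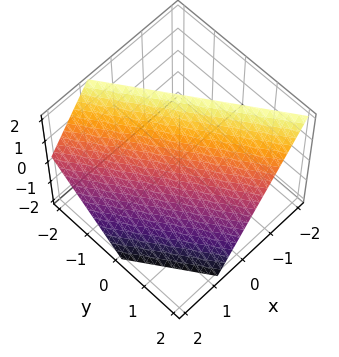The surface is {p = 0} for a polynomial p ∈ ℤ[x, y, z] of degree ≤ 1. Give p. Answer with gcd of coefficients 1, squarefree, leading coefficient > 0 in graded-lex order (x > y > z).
3*x + 2*y + 2*z - 2

(a) The degree is 1 — the surface is flat (a plane).
(b) Observable constraints: it crosses the z-axis at the gridline z = 1; it meets the y-axis at y = 1 (among the integer gridlines).
(c) Putting this together gives p.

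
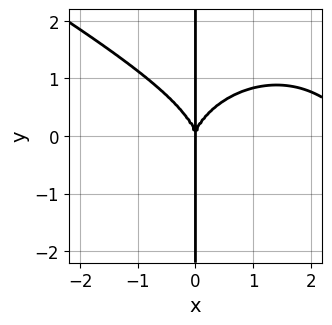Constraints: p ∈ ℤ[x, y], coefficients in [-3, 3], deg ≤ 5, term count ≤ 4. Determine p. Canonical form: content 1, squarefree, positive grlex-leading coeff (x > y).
1. Degree: the shape is more complex than any degree-3 curve, so deg p = 4.
2. From the axis intercepts and sections: every point of the y-axis in the box is on the curve; one x-axis crossing is at x = 0.
3. Matching integer coefficients to the picture gives p.

x^4 + x^3*y + 2*x*y^3 - 3*x^3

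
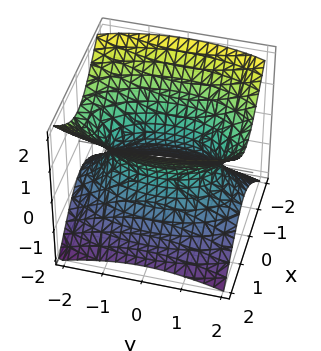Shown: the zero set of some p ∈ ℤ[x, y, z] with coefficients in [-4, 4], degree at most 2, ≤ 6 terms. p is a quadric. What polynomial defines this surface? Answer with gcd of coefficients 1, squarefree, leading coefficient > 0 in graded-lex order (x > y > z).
(a) The degree is 2 — an hourglass — one-sheet hyperboloid; a quadric.
(b) Symmetries: it's symmetric under x → −x, forcing even powers of x; mirror symmetry y ↦ −y ⇒ only even powers of y; the z ↦ −z reflection is a symmetry, so z appears only in even powers.
(c) From the visible intercepts: it misses every integer gridline on the z-axis.
(d) Together with the visible shape, these determine p as stated.

3*x^2 + y^2 - 3*z^2 - 2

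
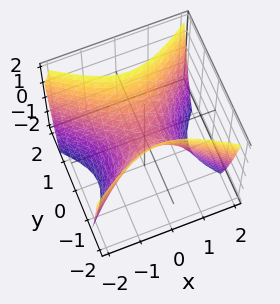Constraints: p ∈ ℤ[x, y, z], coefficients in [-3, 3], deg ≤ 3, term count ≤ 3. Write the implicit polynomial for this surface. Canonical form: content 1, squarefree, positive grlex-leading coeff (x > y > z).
2*x^2 - 3*y^2 + 2*z

Degree: a saddle surface; a quadric, so deg p = 2.
Symmetries: the x ↦ −x reflection is a symmetry, so x appears only in even powers; mirror symmetry y ↦ −y ⇒ only even powers of y.
From the visible intercepts: it meets the x-axis at x = 0 (among the integer gridlines); one y-axis crossing is at y = 0.
Matching integer coefficients to the picture gives p.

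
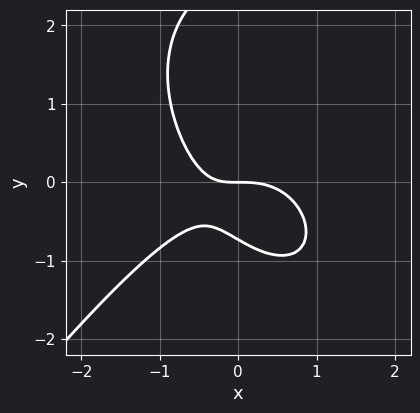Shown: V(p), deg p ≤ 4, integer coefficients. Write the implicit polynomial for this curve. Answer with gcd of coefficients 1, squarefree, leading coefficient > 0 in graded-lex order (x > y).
2*x^3 - y^3 + 2*x*y + 2*y^2 + 2*y

First, the degree is 3 — no degree-2 curve has this shape.
Next, from the axis intercepts and sections: it crosses the x-axis at the gridline x = 0; it meets the y-axis at y = 0 (among the integer gridlines).
Finally, solving for integer coefficients yields p as stated.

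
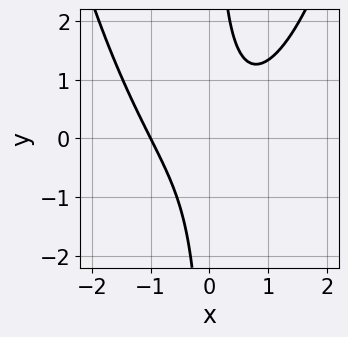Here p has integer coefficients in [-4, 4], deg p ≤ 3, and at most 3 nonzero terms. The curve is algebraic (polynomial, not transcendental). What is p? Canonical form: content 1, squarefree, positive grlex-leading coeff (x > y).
The degree is 3 — a generic line meets the curve in up to 3 points.
From the visible intercepts: one x-axis crossing is at x = -1; the curve avoids every integer y-axis point in the box.
Solving for integer coefficients yields p as stated.

2*x^3 - 3*x*y + 2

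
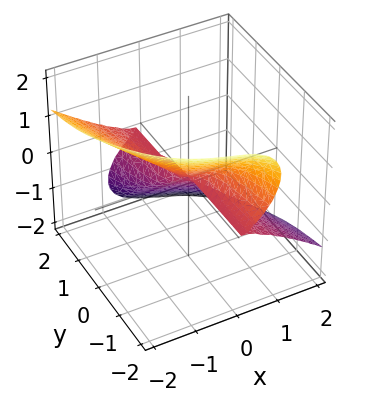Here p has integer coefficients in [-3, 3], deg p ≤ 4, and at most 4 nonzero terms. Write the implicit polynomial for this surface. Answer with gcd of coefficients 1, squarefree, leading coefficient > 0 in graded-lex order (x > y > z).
2*x^3 - x*y*z + 3*y*z^2 + 3*z^3

The degree is 3 — no degree-2 surface has this shape.
Observable constraints: the visible y-axis segment lies entirely on the surface; one x-axis crossing is at x = 0; it meets the z-axis at z = 0 (among the integer gridlines).
Matching integer coefficients to the picture gives p.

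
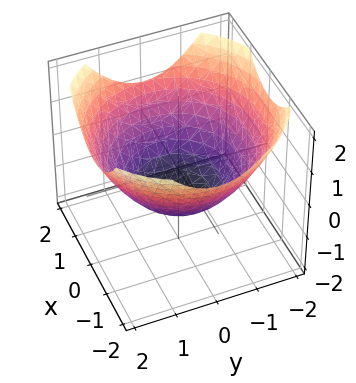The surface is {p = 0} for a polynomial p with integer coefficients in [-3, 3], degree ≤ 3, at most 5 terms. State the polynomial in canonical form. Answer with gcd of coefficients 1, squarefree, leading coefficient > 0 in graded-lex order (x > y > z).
(a) Degree: the shape is more complex than any degree-1 surface, so deg p = 2.
(b) By symmetry, the surface is invariant under rotation about z: p = q(x² + y², z).
(c) Reading off the gridlines: a circular section at z = 0 has radius between 1 and 2; it meets the z-axis at z = -1 (among the integer gridlines).
(d) These observations pin down the coefficients.

x^2 + y^2 - 2*z - 2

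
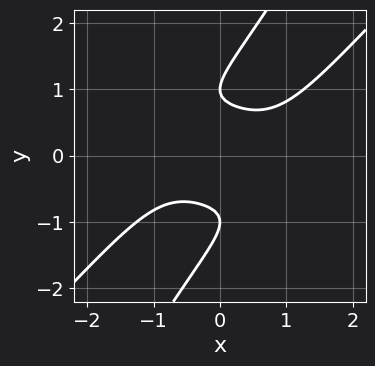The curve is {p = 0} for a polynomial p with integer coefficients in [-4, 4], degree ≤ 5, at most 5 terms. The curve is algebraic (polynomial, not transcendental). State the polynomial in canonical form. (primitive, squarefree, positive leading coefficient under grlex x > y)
x^4 - 2*x*y^3 + y^4 - 2*y^2 + 1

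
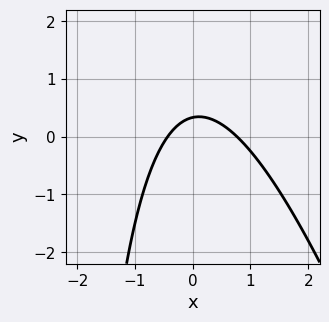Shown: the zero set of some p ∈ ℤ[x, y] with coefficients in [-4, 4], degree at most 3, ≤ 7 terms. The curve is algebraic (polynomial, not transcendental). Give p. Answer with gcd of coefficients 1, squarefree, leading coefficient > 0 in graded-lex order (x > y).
3*x^2 + x*y - x + 3*y - 1

(a) Degree: a generic line meets the curve in up to 2 points, so deg p = 2.
(b) Matching integer coefficients to the picture gives p.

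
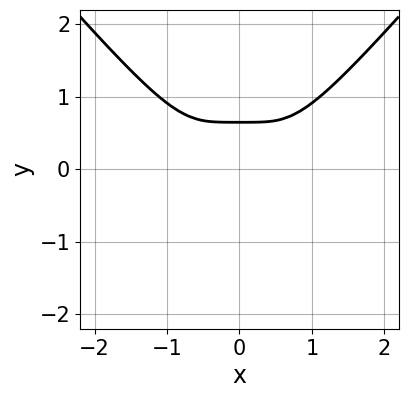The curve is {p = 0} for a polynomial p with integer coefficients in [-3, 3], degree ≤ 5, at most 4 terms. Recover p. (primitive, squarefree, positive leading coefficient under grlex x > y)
2*x^4 - y^4 - 3*y^3 + 1

First, deg p = 4.
Then, symmetries: the x ↦ −x reflection is a symmetry, so x appears only in even powers.
Next, from the visible intercepts: the curve avoids every integer x-axis point in the box.
Finally, solving for integer coefficients yields p as stated.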